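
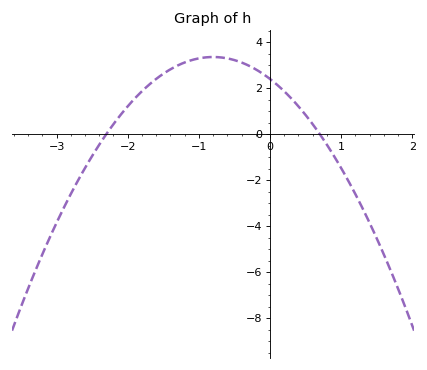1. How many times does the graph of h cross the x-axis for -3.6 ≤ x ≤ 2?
2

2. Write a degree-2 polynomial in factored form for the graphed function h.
y = -1.49(x + 2.3)(x - 0.7)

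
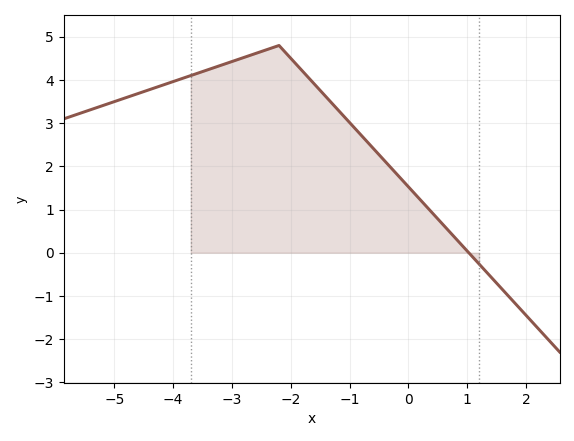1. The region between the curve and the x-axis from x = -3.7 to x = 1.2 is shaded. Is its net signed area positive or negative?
positive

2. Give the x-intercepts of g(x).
1.03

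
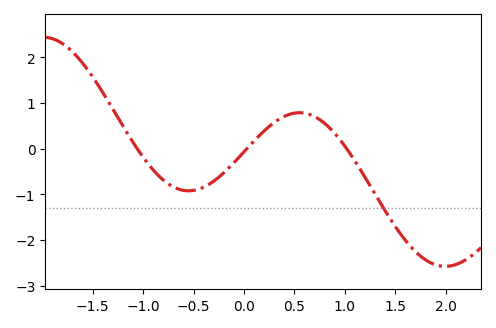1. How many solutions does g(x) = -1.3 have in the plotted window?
1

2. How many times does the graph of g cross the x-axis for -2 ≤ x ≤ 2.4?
3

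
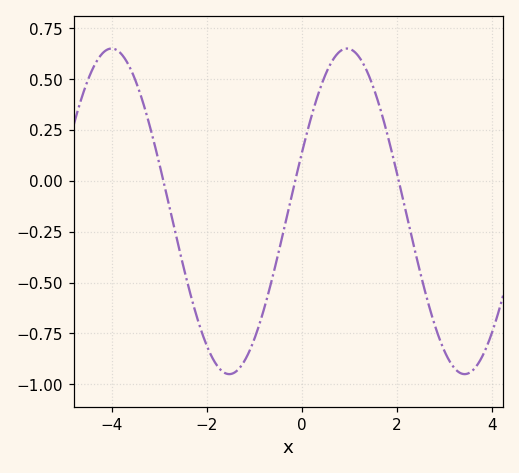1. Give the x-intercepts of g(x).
-2.91, -0.142, 2.03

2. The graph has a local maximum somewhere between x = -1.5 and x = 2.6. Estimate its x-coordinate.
0.947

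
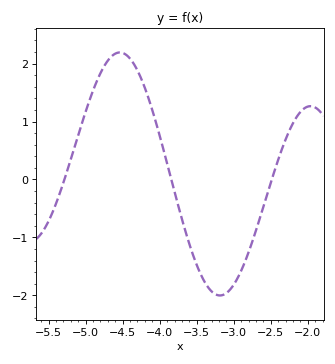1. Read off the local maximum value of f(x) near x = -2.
1.27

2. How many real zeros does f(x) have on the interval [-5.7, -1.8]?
3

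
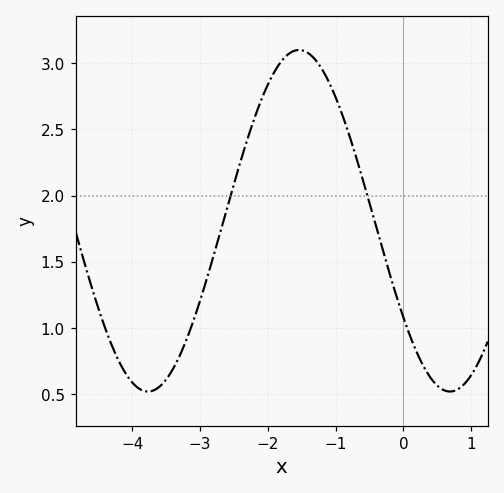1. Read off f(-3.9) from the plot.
0.542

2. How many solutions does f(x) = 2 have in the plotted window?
2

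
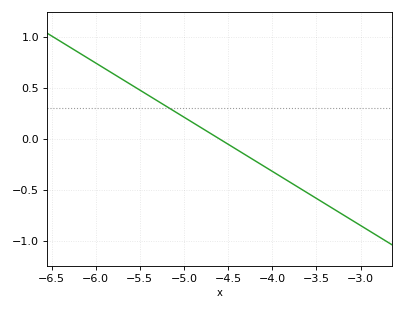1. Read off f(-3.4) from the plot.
-0.636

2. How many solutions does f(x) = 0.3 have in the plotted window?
1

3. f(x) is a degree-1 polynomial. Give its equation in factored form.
y = -0.53(x + 4.6)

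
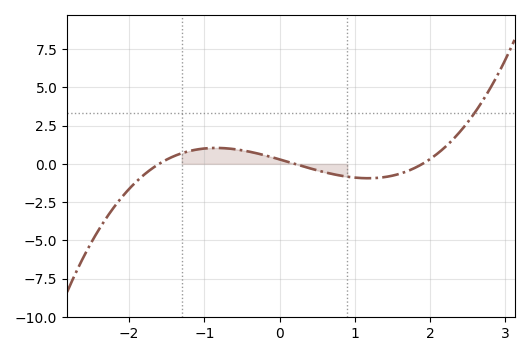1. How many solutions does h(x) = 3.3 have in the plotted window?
1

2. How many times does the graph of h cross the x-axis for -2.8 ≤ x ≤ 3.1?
3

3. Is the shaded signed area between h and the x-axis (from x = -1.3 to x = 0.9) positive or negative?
positive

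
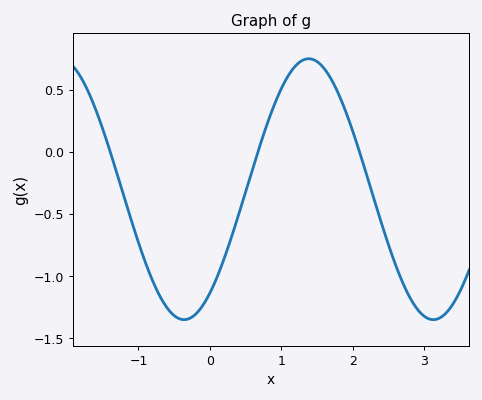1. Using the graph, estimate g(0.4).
-0.509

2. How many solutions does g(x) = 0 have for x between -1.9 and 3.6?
3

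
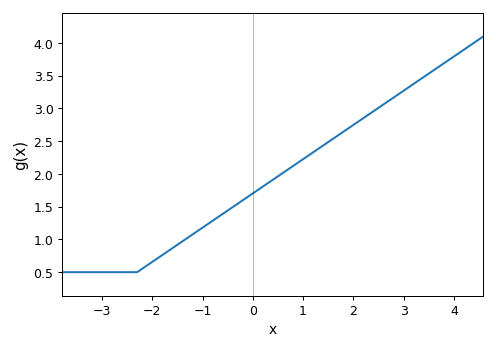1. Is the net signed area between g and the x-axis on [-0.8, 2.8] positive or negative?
positive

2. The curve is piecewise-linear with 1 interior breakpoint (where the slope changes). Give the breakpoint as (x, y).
(-2.3, 0.5)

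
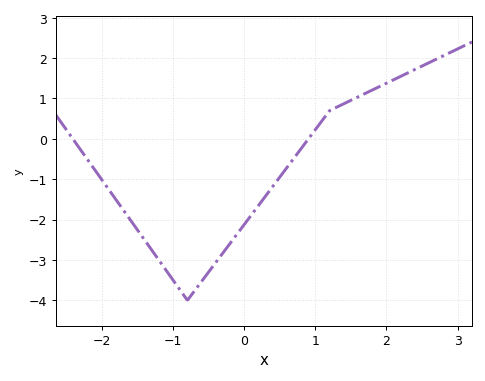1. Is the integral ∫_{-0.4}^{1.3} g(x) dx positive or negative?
negative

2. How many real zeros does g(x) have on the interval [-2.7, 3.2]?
2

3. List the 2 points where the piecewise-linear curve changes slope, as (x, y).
(-0.8, -4); (1.2, 0.7)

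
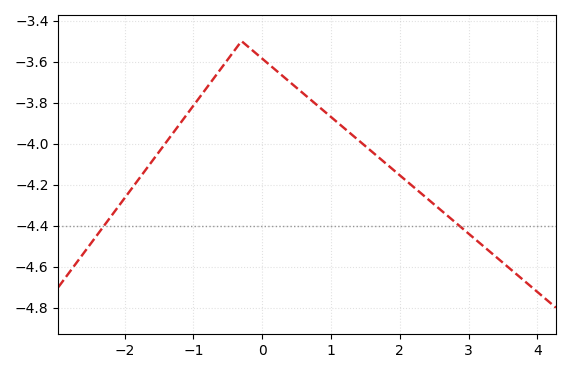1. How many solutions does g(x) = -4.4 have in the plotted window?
2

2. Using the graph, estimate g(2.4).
-4.26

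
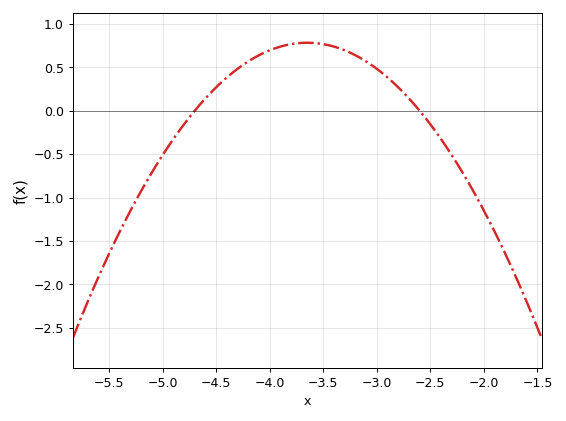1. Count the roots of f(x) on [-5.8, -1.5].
2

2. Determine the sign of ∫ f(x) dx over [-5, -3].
positive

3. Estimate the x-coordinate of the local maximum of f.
-3.6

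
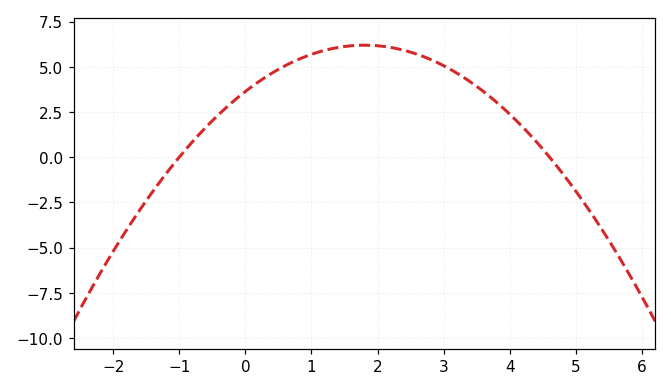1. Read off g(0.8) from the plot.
5.4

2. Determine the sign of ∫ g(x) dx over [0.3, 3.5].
positive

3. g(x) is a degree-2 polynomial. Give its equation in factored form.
y = -0.79(x + 1)(x - 4.6)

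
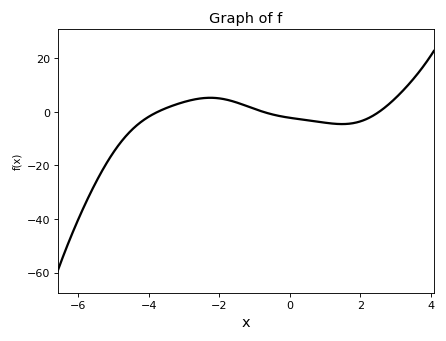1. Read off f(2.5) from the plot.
0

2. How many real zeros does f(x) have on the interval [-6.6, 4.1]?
3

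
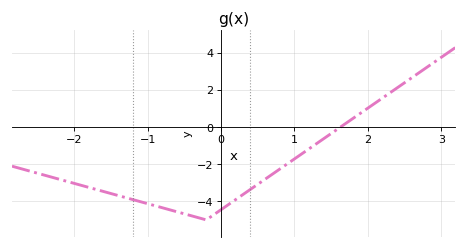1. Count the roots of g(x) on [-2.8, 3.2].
1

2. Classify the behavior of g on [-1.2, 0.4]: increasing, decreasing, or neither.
neither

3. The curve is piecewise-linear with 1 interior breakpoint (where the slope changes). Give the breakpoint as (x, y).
(-0.2, -5)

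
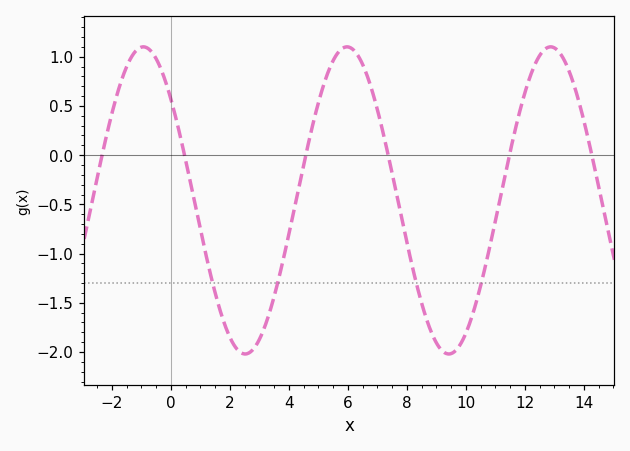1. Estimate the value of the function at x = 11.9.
0.525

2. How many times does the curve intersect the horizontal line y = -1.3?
4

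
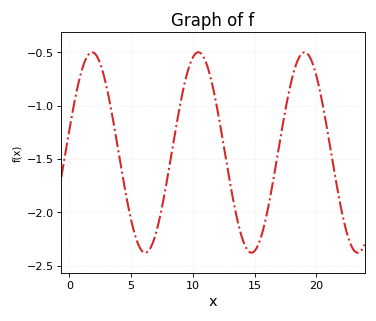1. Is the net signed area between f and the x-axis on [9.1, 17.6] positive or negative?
negative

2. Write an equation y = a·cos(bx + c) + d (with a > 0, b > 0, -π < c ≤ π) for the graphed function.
y = 0.94cos(0.73x - 1.3) - 1.44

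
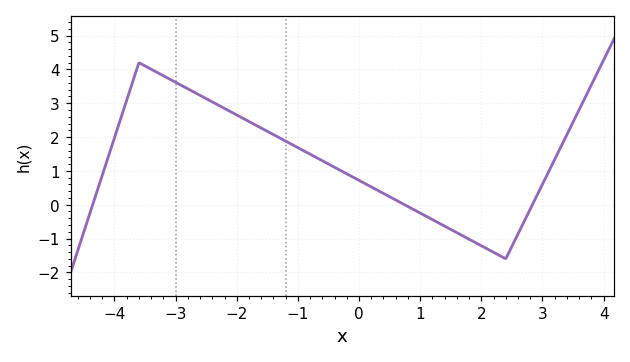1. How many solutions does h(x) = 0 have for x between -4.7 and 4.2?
3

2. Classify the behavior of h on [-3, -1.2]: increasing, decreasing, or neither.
decreasing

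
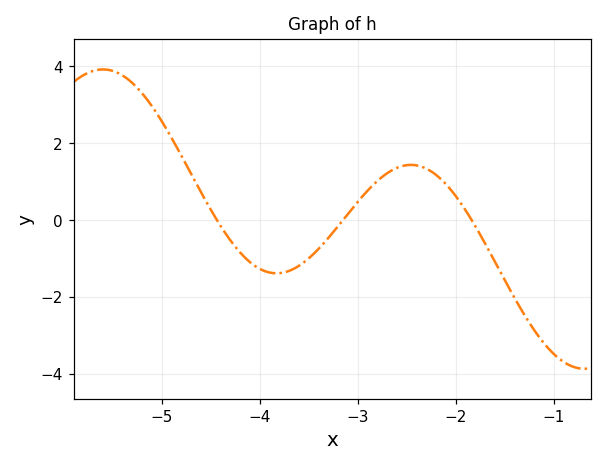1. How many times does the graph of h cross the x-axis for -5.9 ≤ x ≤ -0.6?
3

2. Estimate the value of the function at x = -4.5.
0.286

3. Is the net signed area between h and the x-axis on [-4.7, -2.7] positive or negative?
negative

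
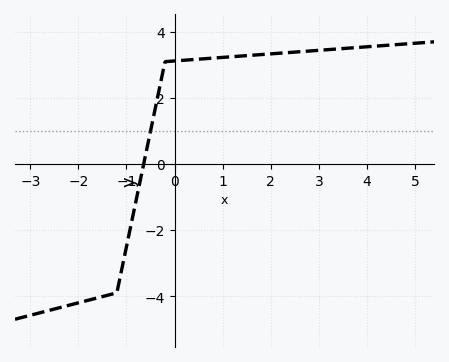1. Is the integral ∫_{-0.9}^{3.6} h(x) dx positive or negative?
positive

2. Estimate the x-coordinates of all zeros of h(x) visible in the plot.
-0.643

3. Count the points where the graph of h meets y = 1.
1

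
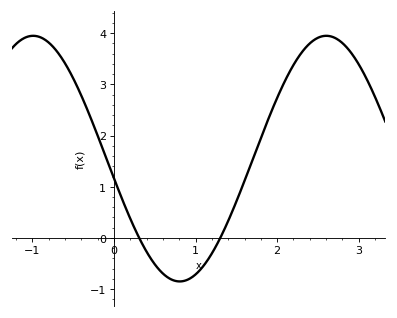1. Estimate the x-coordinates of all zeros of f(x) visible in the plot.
0.3, 1.3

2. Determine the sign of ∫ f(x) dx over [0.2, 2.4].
positive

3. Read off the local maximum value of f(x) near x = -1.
3.9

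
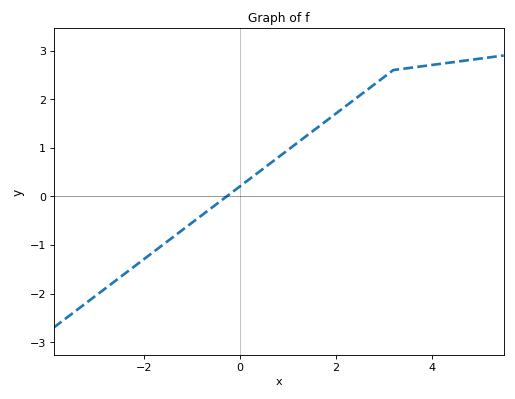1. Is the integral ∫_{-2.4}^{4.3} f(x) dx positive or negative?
positive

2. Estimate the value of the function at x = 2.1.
1.8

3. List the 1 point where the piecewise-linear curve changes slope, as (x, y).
(3.2, 2.6)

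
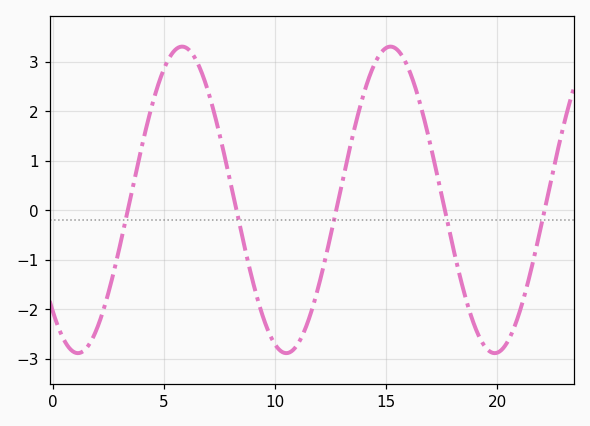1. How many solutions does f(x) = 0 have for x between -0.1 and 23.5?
5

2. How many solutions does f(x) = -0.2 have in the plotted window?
5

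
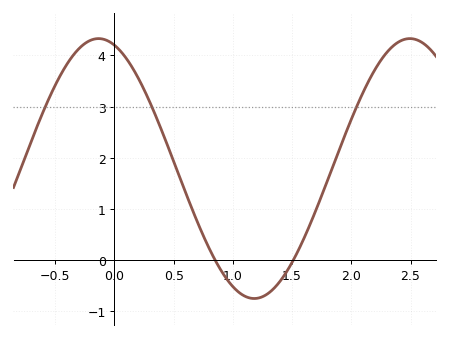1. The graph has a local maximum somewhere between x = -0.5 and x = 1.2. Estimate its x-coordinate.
-0.15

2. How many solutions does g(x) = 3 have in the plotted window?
3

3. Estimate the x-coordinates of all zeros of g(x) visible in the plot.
0.85, 1.5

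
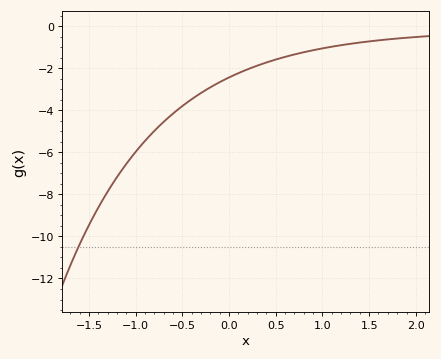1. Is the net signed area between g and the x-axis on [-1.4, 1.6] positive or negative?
negative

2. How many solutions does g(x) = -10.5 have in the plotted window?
1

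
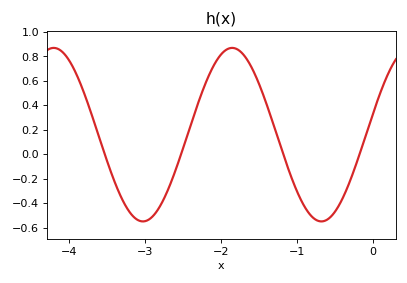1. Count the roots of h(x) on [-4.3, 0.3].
4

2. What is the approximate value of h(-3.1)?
-0.537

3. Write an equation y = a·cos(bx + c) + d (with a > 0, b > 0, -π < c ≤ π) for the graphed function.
y = 0.71cos(2.67x - 1.34) + 0.16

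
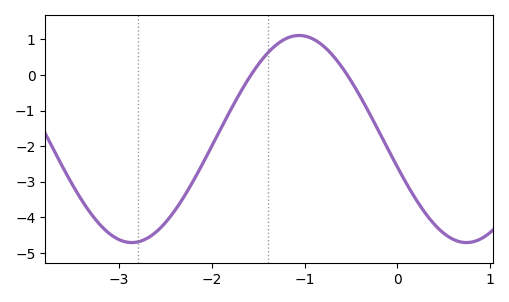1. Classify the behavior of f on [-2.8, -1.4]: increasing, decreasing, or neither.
increasing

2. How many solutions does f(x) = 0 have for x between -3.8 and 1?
2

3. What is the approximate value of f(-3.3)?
-3.91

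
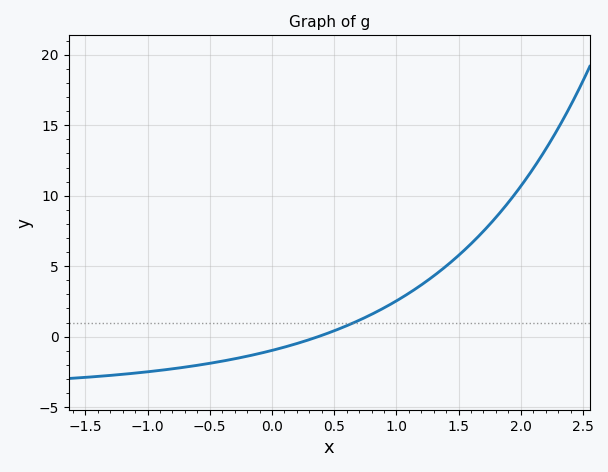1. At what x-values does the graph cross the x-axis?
0.4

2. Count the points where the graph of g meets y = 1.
1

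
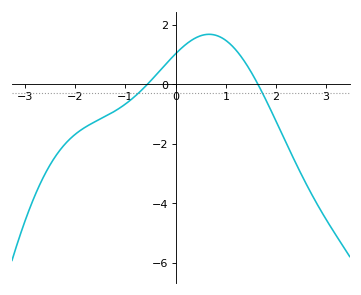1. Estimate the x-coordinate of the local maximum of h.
0.665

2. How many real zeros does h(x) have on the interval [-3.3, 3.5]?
2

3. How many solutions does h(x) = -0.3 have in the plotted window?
2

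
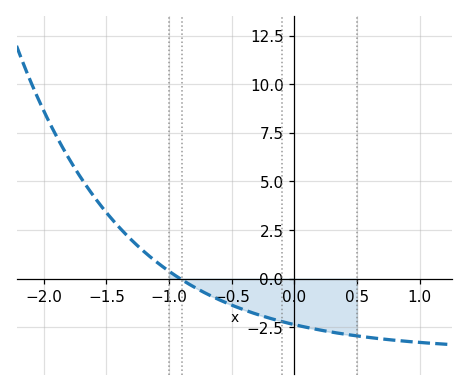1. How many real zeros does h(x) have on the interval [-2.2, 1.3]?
1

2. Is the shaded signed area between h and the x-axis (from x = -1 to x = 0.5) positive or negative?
negative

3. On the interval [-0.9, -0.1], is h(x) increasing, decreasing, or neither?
decreasing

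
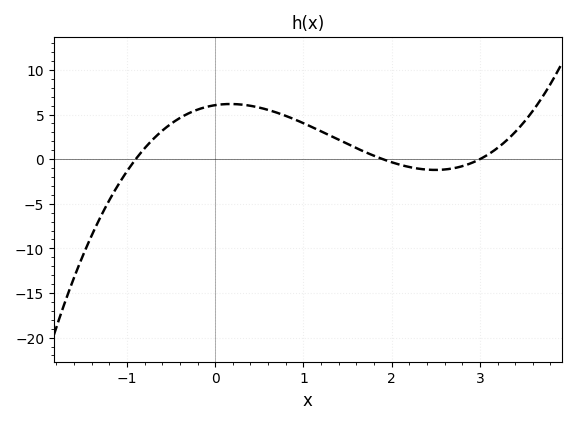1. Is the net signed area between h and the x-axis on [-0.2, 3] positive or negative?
positive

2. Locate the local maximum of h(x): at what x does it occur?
0.2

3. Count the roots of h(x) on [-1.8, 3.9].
3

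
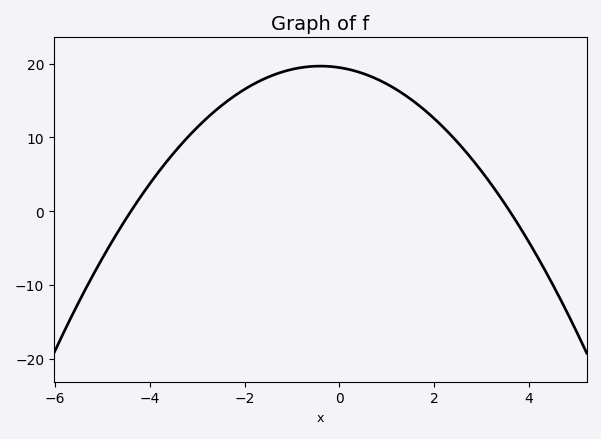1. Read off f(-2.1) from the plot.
16.1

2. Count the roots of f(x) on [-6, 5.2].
2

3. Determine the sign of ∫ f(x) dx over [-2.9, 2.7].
positive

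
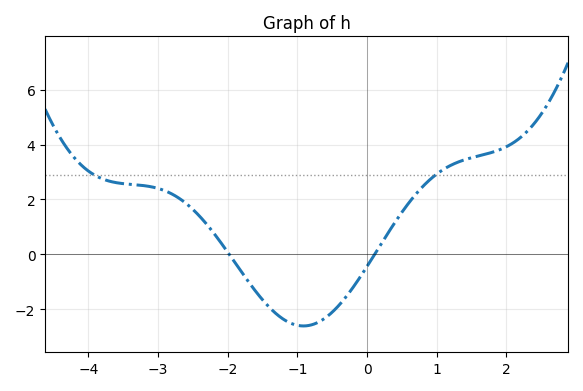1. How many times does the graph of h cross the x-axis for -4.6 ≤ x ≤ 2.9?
2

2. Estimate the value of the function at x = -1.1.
-2.5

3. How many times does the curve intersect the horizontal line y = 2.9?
2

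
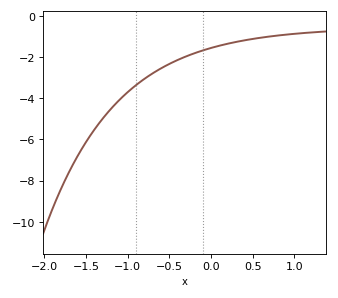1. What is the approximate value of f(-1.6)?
-6.81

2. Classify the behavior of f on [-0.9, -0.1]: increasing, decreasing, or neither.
increasing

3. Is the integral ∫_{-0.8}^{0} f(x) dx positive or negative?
negative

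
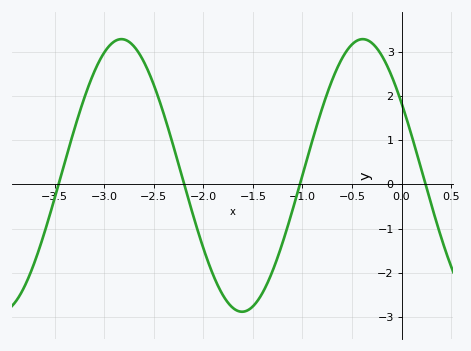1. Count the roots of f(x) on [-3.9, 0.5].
4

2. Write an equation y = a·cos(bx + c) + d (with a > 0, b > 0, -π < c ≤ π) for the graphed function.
y = 3.08cos(2.58x + 1.01) + 0.2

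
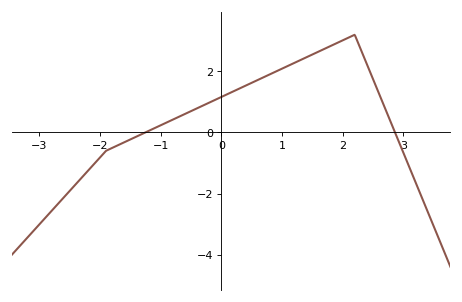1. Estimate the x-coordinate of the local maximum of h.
2.2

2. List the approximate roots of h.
-1.25, 2.86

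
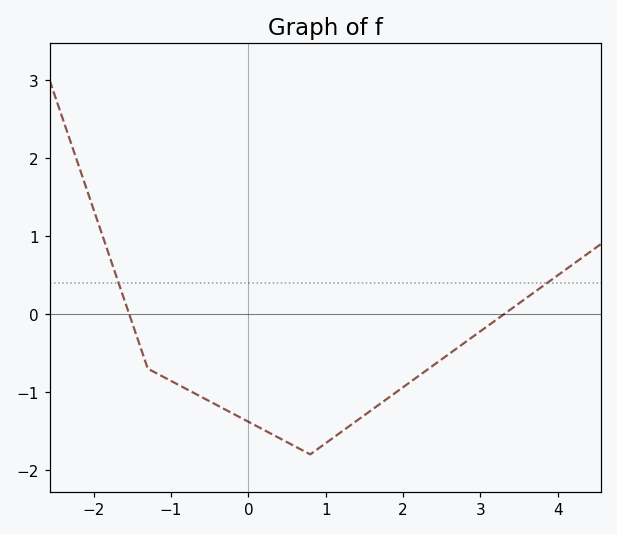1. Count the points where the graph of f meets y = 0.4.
2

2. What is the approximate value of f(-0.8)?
-0.962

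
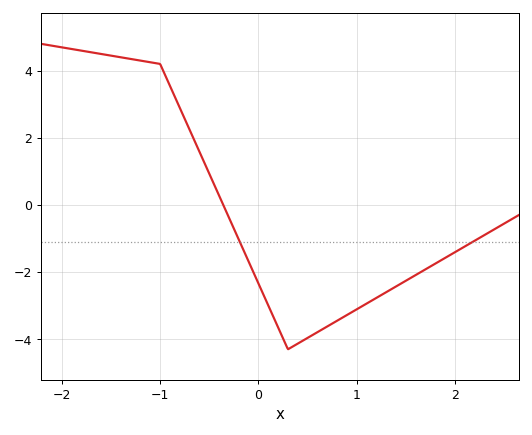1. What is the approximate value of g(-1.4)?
4.4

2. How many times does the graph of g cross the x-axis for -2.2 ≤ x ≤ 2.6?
1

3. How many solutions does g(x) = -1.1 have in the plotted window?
2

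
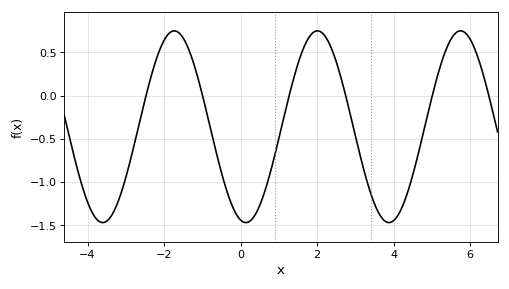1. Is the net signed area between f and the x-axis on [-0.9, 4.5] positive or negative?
negative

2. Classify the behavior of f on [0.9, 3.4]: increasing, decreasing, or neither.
neither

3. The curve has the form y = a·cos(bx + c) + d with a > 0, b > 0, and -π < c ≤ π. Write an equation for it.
y = 1.11cos(1.68x + 2.91) - 0.36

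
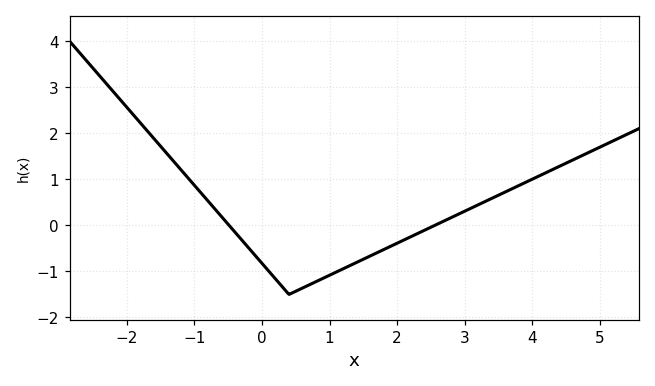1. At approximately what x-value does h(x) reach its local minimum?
0.401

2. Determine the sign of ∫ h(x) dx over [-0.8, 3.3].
negative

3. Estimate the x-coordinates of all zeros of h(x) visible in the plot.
-0.485, 2.56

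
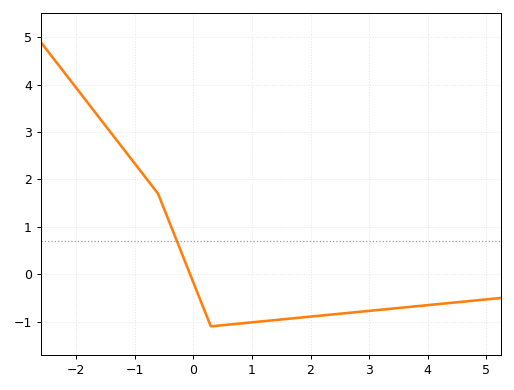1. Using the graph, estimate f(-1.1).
2.5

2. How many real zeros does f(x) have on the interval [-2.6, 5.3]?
1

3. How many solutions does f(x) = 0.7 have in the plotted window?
1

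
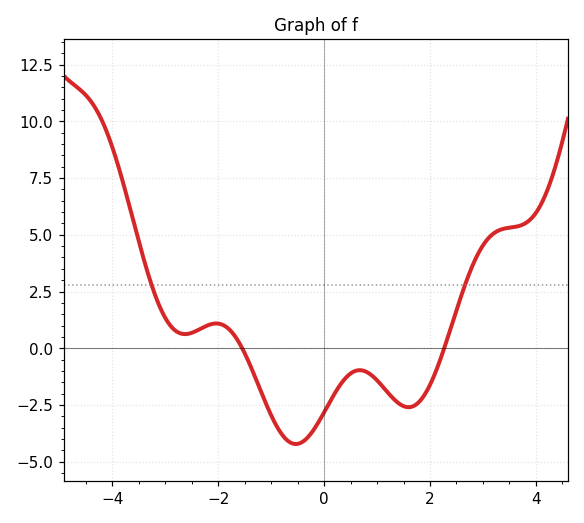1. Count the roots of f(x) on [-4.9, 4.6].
2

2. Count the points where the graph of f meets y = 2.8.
2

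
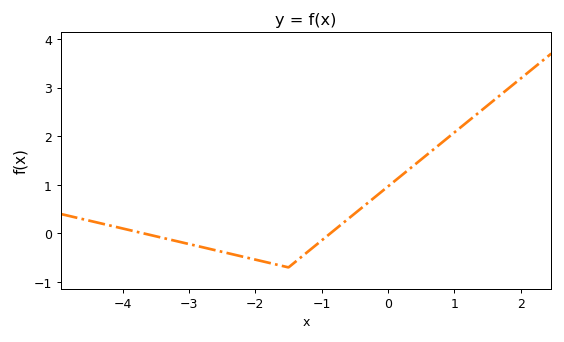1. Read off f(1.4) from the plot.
2.52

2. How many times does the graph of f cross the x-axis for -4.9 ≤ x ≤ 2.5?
2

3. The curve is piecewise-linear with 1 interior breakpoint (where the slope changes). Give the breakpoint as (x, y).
(-1.5, -0.7)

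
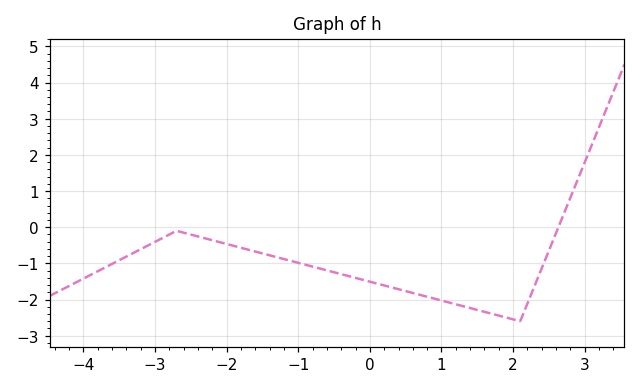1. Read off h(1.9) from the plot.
-2.5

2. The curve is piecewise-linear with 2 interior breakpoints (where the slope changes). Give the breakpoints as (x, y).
(-2.7, -0.1); (2.1, -2.6)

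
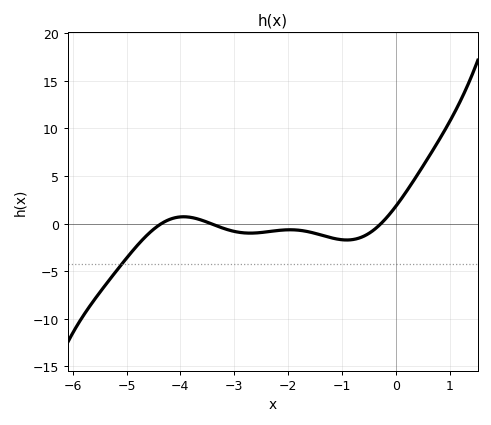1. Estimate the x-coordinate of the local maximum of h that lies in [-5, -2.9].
-3.94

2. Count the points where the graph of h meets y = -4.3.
1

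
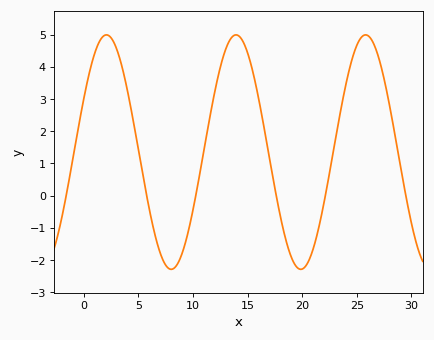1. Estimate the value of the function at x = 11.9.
3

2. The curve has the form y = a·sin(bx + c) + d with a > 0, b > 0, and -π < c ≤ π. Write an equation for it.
y = 3.64sin(0.53x + 0.46) + 1.35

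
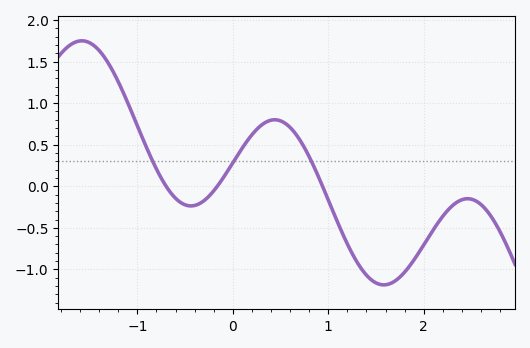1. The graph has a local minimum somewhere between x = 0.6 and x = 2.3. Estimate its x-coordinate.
1.58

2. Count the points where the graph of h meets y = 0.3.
3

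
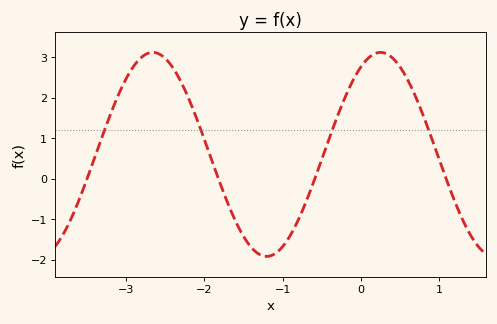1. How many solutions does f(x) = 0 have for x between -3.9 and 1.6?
4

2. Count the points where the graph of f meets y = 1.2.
4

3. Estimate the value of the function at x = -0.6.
-0.06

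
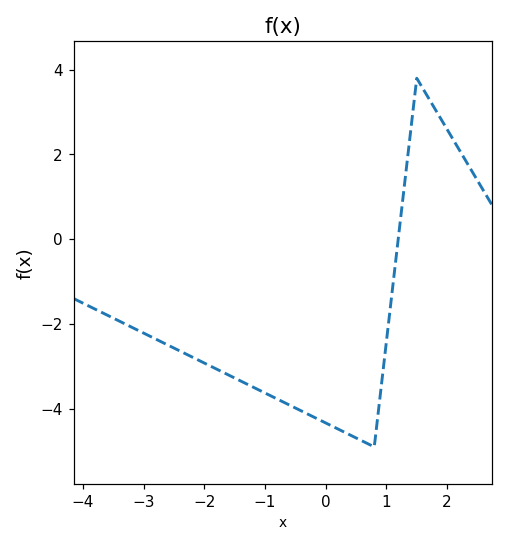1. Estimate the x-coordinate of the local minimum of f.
0.798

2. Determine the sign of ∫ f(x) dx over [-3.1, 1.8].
negative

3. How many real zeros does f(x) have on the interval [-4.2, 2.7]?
1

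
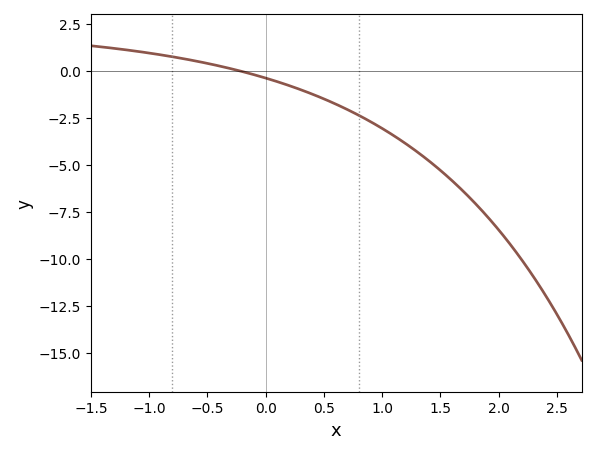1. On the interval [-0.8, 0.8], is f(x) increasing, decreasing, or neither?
decreasing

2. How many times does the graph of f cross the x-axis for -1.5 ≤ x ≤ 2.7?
1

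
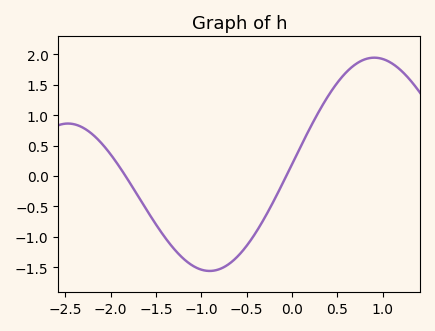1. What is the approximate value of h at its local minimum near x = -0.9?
-1.56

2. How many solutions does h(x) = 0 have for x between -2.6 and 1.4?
2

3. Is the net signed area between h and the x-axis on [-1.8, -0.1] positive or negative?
negative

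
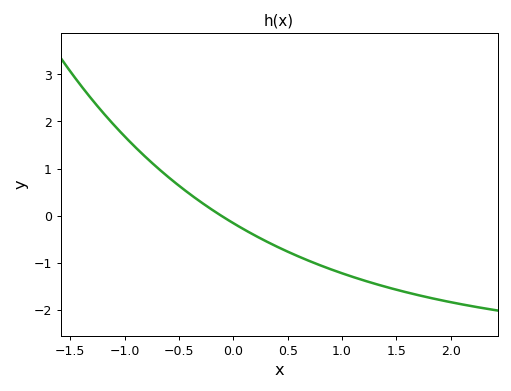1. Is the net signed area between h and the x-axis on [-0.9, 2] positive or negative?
negative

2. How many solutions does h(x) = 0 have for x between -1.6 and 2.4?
1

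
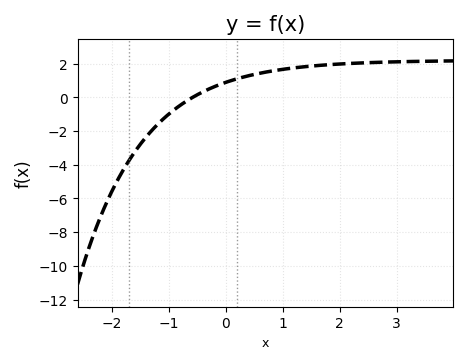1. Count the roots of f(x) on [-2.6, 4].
1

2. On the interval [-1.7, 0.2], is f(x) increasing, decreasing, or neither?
increasing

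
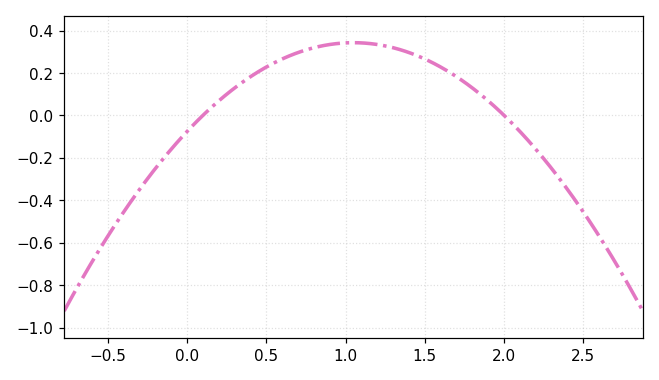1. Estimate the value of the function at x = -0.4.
-0.46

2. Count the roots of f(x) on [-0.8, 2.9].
2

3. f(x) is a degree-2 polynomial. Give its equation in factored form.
y = -0.38(x - 0.1)(x - 2)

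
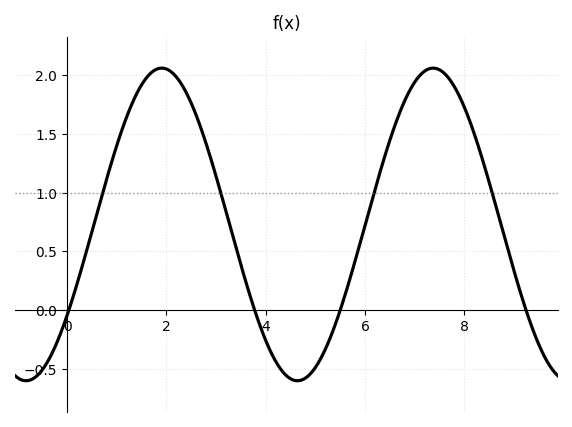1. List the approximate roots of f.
0.035, 3.78, 5.5, 9.24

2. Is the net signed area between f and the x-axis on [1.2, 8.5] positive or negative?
positive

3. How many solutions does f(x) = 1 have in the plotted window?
4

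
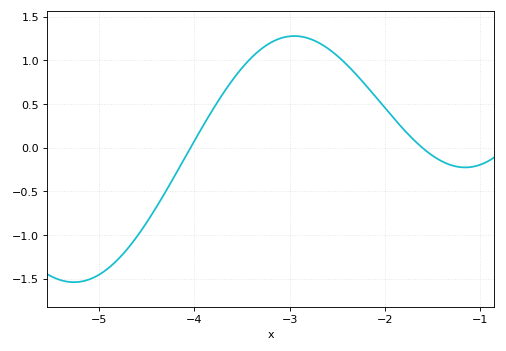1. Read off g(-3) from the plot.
1.28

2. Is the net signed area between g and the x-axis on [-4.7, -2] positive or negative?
positive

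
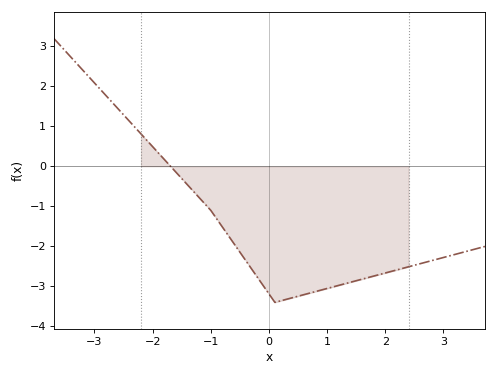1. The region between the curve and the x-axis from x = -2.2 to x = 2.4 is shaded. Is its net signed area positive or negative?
negative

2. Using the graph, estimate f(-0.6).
-1.9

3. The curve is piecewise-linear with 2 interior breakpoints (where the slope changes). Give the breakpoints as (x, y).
(-1, -1.1); (0.1, -3.4)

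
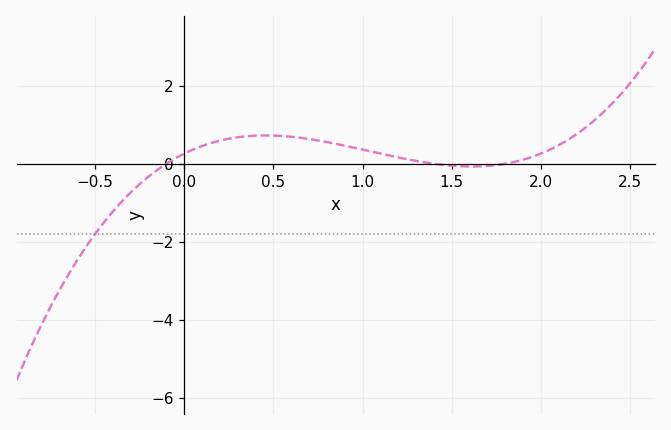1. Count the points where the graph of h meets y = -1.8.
1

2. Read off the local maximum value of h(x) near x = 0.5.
0.8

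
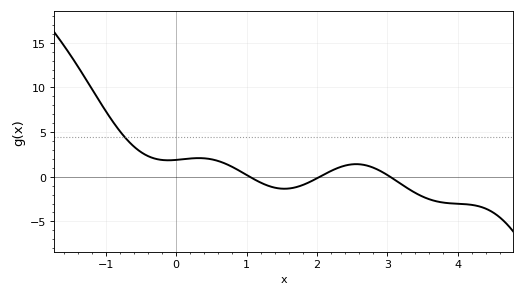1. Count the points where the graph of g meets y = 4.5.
1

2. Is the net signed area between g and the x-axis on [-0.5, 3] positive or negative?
positive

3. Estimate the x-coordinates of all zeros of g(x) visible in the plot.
1.04, 2.04, 3.04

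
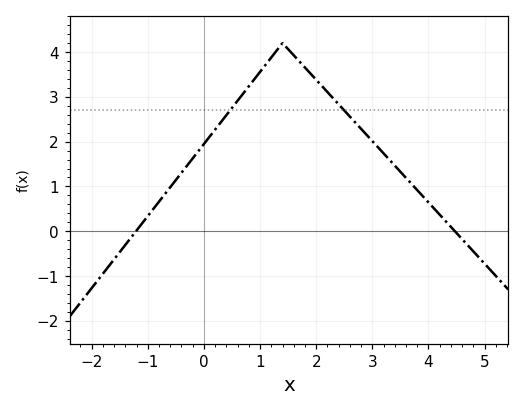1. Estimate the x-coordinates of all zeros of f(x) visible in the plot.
-1.21, 4.47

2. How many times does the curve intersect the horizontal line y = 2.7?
2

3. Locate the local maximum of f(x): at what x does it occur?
1.4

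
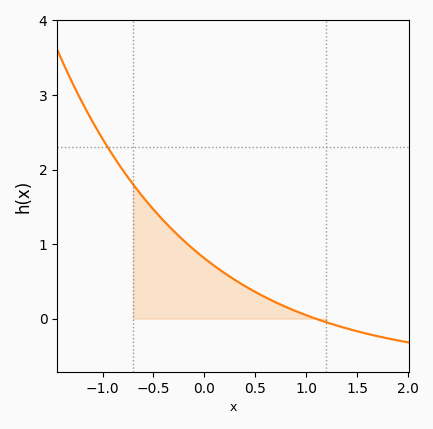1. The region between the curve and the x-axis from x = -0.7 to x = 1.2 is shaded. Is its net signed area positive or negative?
positive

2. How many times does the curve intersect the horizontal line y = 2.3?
1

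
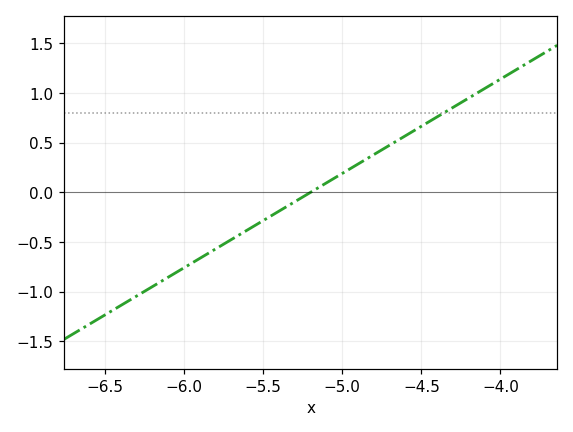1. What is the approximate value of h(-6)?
-0.76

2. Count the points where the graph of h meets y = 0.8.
1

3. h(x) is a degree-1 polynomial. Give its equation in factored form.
y = 0.95(x + 5.2)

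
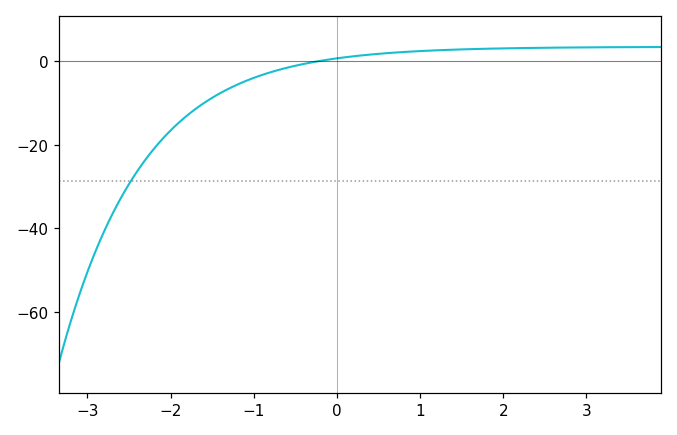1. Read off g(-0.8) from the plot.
-2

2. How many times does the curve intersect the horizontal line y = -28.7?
1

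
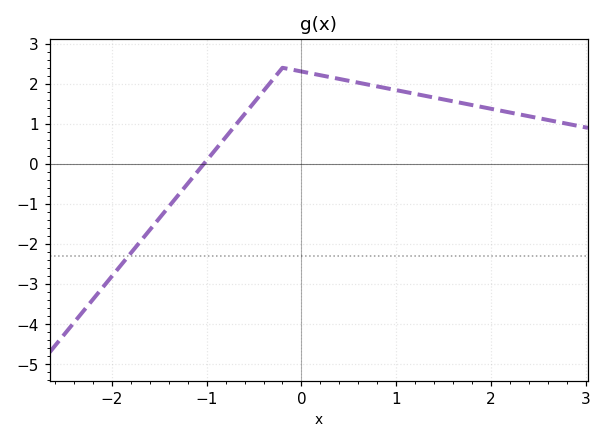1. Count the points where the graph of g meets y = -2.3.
1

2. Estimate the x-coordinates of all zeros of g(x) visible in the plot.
-1.03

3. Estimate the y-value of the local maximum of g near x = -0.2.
2.4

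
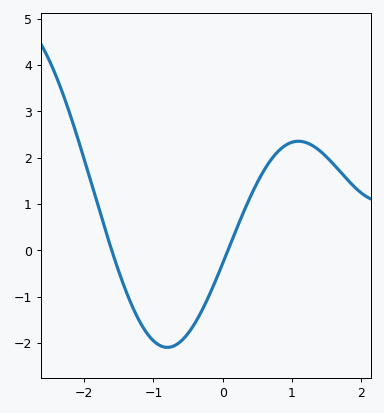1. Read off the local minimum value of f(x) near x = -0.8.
-2.1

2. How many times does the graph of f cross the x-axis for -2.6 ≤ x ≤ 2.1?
2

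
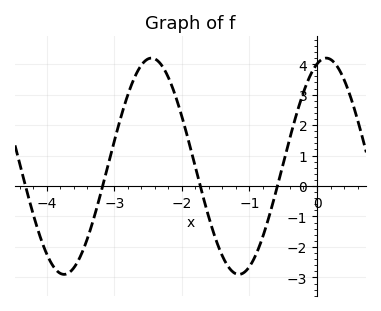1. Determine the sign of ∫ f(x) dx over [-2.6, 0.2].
positive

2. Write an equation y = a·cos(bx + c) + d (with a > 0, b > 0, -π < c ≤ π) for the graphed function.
y = 3.55cos(2.4x - 0.33) + 0.65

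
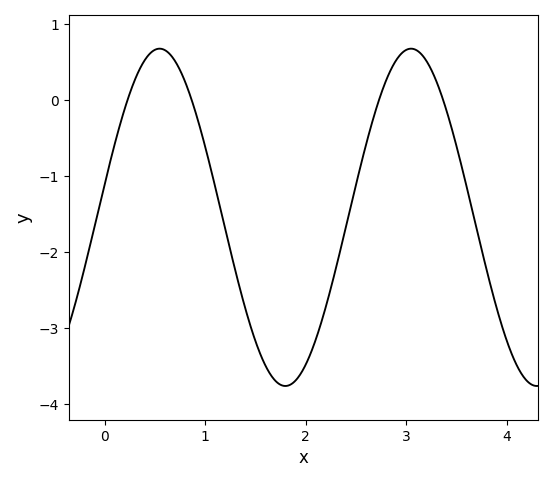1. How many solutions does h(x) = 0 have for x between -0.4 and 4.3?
4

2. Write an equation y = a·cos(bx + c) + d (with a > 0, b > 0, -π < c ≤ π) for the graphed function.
y = 2.22cos(2.5x - 1.4) - 1.54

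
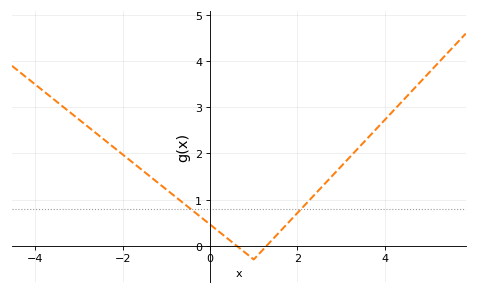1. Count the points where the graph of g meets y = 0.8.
2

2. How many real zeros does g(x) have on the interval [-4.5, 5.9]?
2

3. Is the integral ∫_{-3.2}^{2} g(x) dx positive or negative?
positive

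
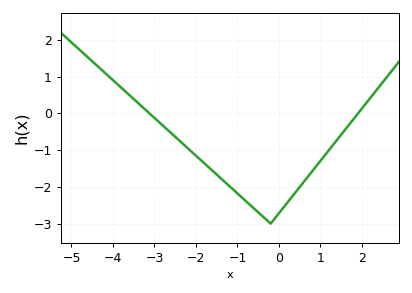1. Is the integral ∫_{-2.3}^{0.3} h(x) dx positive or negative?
negative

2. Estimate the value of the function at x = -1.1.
-2.1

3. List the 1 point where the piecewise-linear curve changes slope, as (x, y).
(-0.2, -3)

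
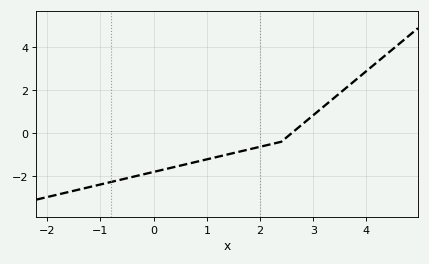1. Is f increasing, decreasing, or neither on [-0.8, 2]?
increasing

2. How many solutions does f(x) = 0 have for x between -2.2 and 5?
1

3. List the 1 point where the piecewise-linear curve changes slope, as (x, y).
(2.4, -0.4)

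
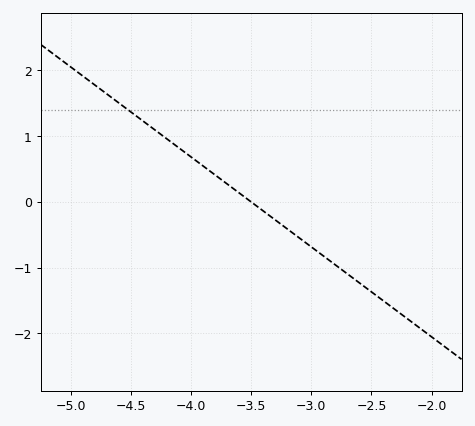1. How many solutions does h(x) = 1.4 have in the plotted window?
1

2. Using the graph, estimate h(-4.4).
1.23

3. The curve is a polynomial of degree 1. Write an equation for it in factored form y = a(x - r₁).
y = -1.37(x + 3.5)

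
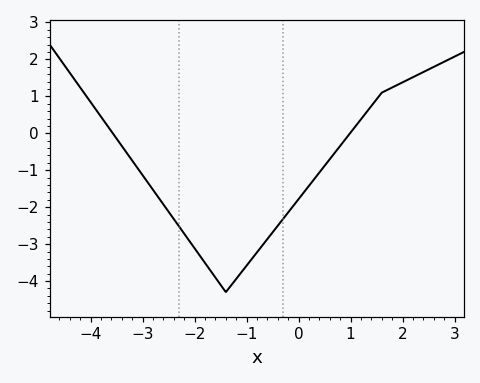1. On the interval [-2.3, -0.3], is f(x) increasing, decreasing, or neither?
neither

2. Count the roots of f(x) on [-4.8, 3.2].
2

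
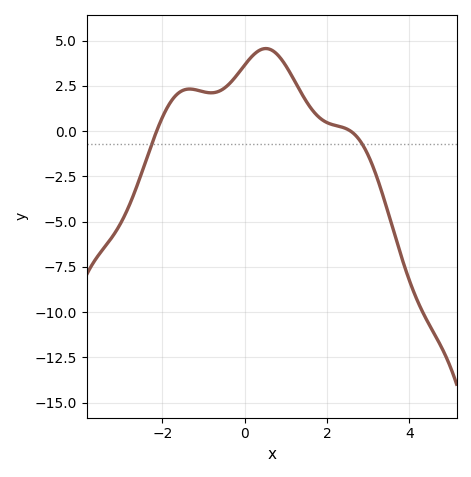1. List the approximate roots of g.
-2.2, 2.6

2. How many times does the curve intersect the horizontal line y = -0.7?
2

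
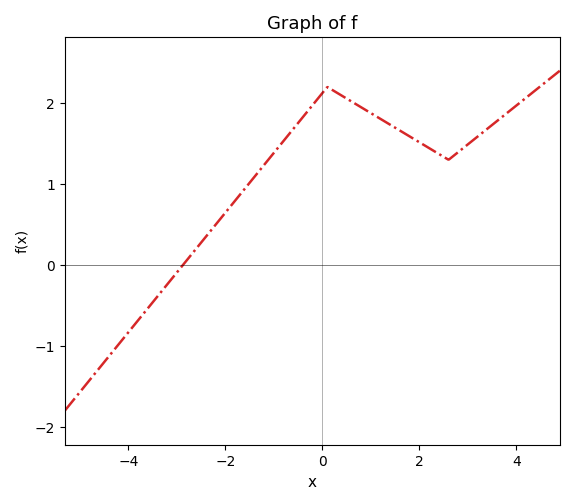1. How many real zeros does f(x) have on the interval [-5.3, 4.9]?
1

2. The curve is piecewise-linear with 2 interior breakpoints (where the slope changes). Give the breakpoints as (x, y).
(0.1, 2.2); (2.6, 1.3)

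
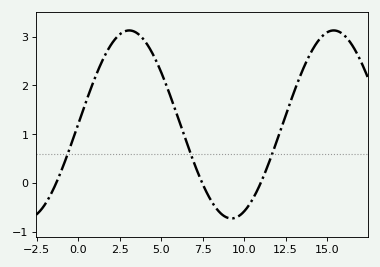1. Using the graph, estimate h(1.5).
2.5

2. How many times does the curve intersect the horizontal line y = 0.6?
3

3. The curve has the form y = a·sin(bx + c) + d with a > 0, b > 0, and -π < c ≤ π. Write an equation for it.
y = 1.93sin(0.51x + 0) + 1.2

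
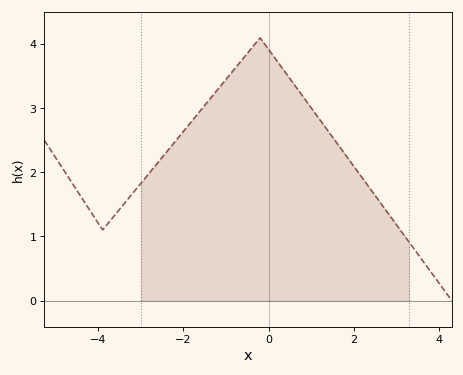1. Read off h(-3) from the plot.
1.83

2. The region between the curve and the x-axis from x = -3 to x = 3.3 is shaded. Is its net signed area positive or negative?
positive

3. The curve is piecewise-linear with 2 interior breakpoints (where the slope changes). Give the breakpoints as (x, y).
(-3.9, 1.1); (-0.2, 4.1)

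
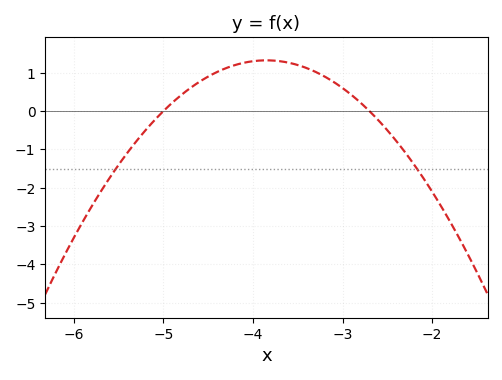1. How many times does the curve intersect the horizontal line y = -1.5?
2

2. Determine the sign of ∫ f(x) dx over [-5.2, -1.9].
positive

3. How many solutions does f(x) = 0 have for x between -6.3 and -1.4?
2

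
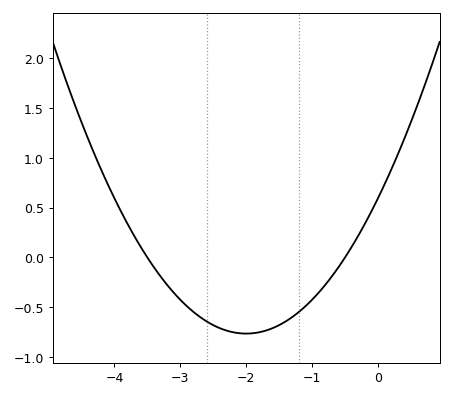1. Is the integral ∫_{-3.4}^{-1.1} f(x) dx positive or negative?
negative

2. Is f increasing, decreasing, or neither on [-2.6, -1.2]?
neither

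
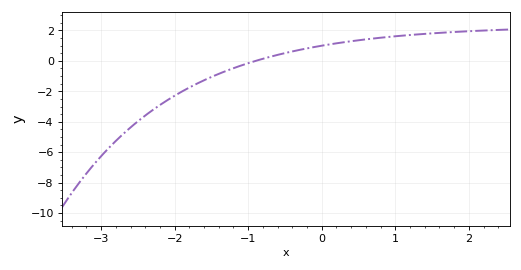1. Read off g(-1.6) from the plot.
-1.2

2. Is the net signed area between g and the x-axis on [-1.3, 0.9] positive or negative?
positive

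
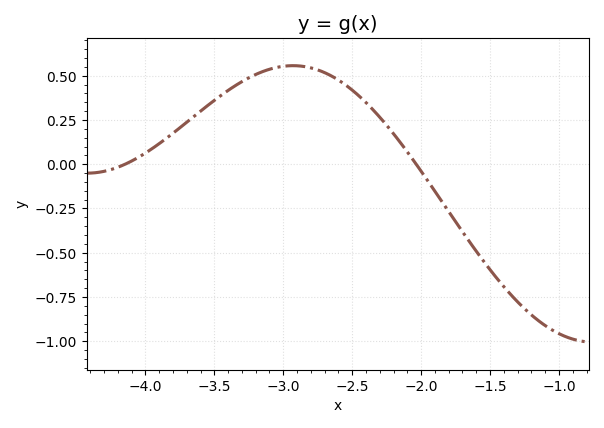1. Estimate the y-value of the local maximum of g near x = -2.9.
0.557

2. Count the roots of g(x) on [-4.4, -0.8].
2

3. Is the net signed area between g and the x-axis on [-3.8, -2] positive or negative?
positive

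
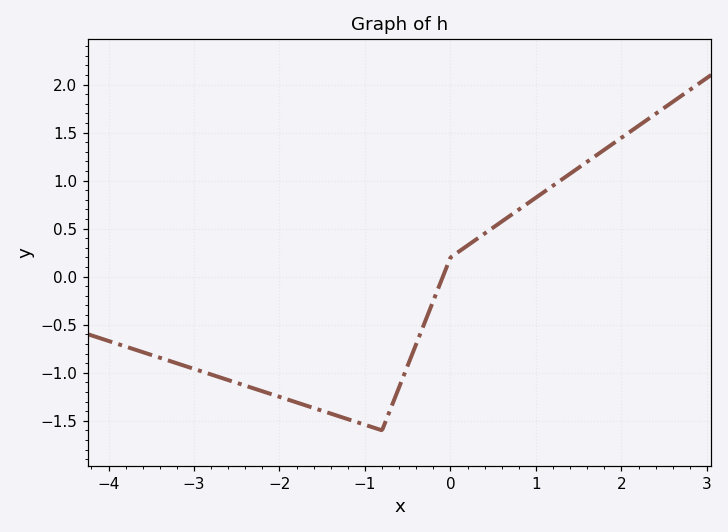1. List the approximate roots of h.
-0.089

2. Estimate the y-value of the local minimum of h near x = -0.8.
-1.6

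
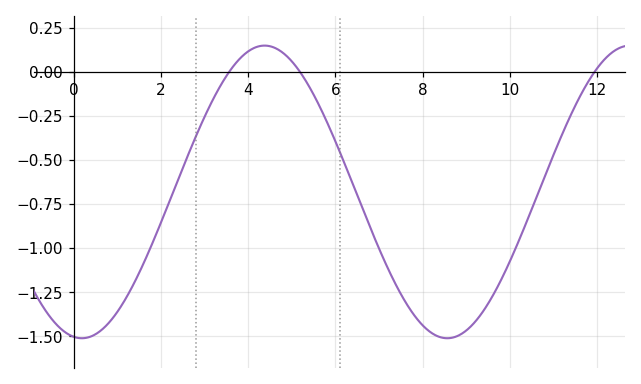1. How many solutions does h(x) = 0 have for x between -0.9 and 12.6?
3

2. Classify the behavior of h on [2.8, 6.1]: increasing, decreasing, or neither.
neither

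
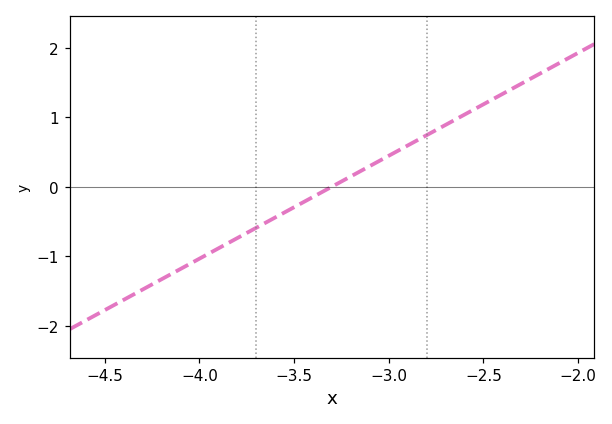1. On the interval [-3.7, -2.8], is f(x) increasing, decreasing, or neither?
increasing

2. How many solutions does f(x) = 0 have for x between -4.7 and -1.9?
1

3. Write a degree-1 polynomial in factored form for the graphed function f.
y = 1.48(x + 3.3)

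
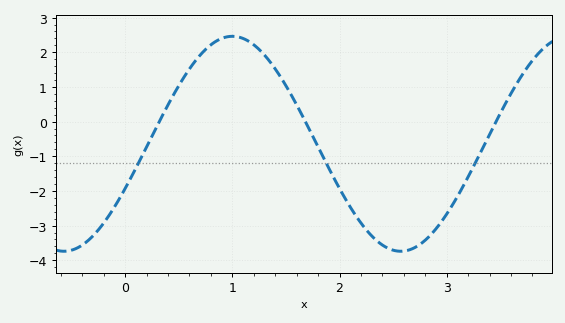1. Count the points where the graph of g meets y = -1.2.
3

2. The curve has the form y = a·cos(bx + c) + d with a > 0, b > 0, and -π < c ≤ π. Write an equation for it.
y = 3.1cos(2x - 2) - 0.64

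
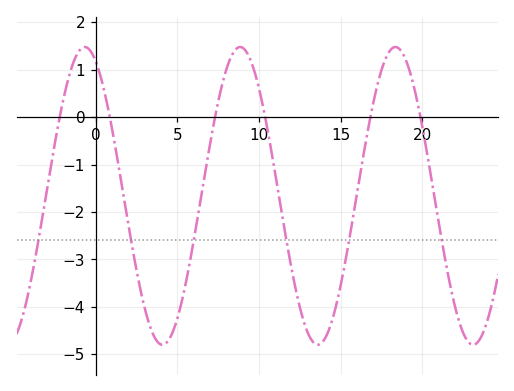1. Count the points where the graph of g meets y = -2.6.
6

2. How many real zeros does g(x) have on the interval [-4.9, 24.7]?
6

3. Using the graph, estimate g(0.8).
0.094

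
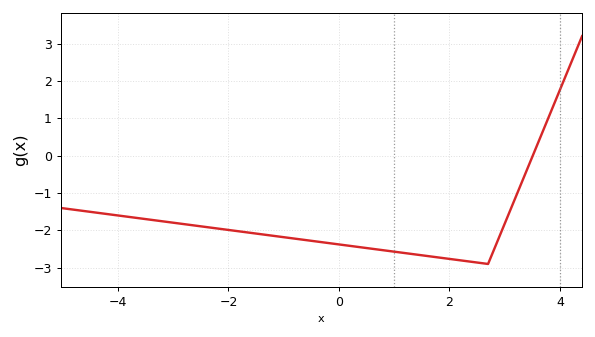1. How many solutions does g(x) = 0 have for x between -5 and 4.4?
1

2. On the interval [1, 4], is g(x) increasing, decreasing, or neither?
neither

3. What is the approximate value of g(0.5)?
-2.5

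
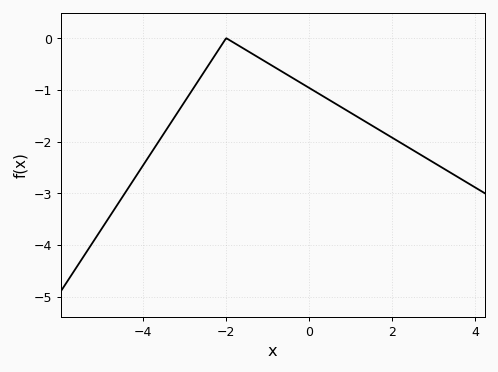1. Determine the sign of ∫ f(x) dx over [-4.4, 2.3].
negative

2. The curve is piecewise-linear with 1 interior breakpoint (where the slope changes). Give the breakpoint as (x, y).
(-2, 0)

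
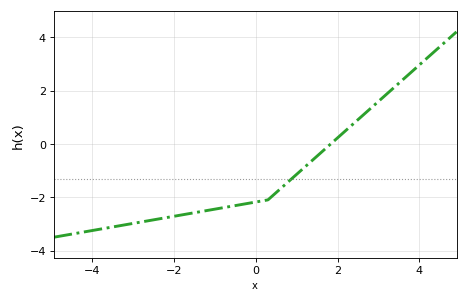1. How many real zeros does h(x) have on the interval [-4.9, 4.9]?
1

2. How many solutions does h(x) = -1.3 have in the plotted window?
1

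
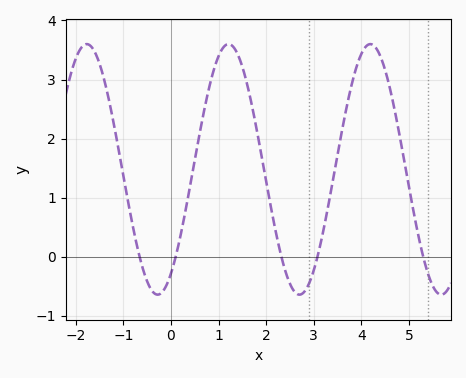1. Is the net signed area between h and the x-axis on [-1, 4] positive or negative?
positive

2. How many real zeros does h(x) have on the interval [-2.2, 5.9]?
5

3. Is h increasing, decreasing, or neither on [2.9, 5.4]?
neither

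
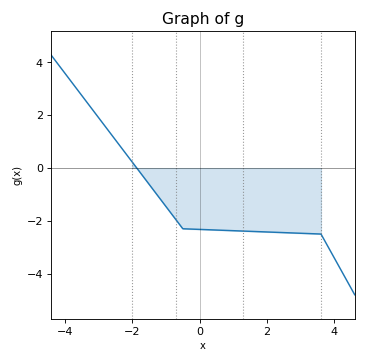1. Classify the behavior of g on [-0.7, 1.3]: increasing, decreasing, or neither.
decreasing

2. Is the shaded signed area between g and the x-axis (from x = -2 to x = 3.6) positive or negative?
negative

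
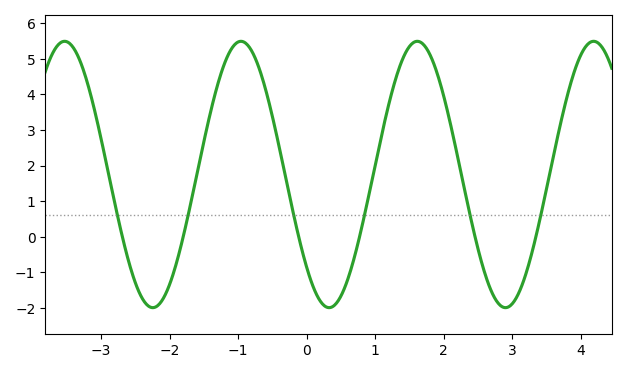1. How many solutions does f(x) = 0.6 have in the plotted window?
6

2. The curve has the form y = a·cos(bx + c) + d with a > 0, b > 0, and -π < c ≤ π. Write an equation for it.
y = 3.74cos(2.4x + 2.3) + 1.75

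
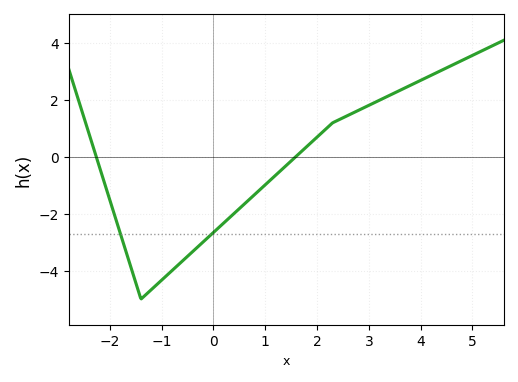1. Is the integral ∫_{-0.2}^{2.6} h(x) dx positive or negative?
negative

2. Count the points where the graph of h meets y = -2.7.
2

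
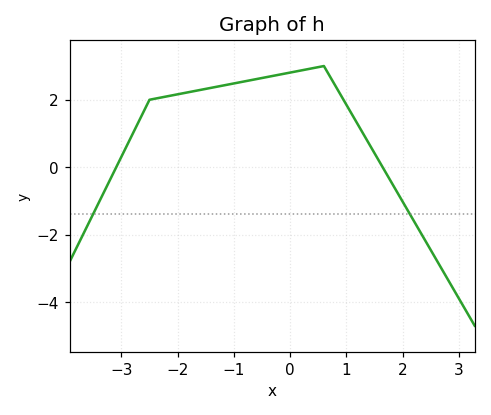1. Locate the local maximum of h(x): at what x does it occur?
0.6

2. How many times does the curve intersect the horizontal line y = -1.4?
2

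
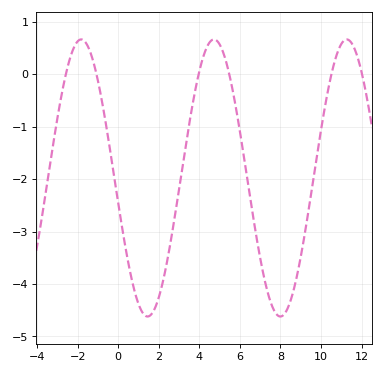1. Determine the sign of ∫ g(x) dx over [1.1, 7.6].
negative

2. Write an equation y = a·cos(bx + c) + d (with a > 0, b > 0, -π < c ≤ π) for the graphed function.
y = 2.64cos(0.96x + 1.75) - 1.98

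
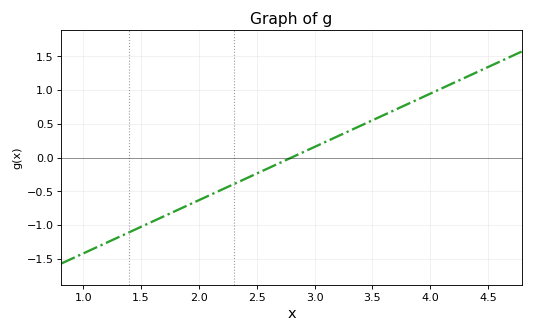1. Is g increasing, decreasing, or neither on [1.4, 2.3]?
increasing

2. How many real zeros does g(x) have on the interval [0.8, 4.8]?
1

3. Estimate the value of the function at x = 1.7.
-0.85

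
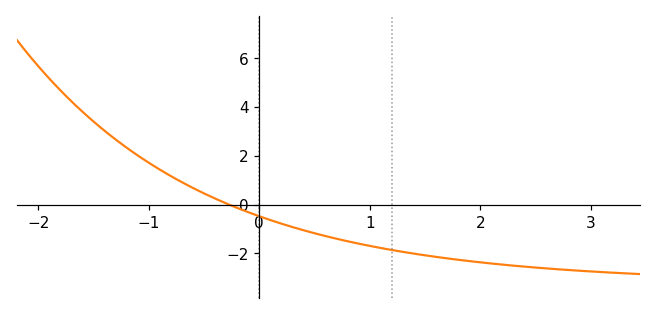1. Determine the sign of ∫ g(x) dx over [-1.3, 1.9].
negative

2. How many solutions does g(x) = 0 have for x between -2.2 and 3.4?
1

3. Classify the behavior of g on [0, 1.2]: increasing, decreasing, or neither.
decreasing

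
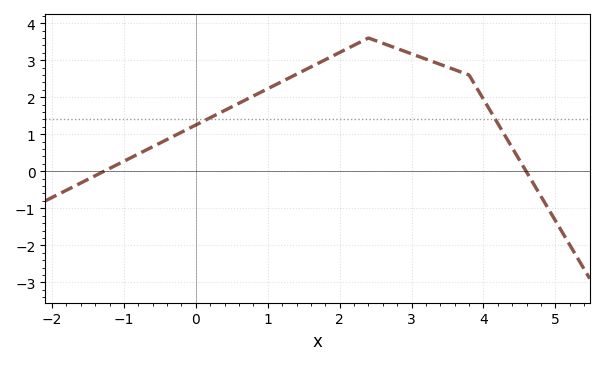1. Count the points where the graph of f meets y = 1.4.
2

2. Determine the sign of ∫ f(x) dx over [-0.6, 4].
positive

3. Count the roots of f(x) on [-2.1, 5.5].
2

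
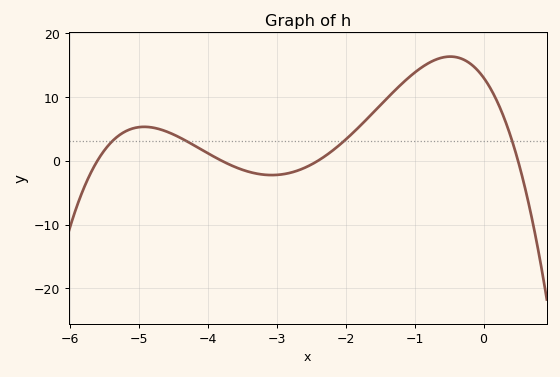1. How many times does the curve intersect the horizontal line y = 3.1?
4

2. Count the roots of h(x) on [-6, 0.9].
4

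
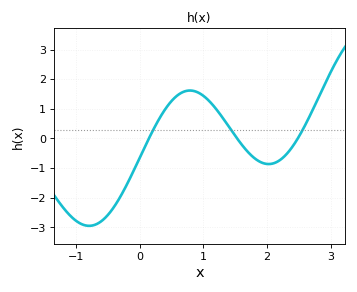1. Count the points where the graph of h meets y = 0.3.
3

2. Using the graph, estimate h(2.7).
0.884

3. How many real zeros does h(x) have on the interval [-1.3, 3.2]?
3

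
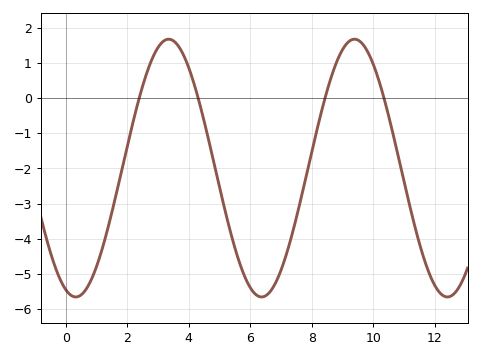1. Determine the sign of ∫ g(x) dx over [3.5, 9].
negative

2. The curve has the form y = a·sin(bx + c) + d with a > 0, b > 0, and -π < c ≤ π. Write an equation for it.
y = 3.67sin(1x - 1.9) - 1.99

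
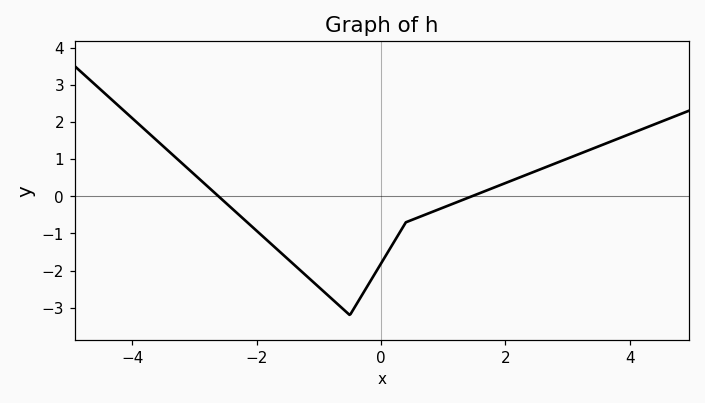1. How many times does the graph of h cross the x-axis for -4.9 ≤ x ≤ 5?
2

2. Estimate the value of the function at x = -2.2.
-0.6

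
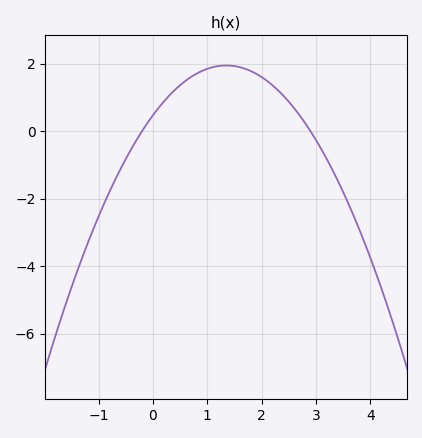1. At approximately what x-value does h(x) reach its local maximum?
1.4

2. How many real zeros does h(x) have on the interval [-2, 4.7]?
2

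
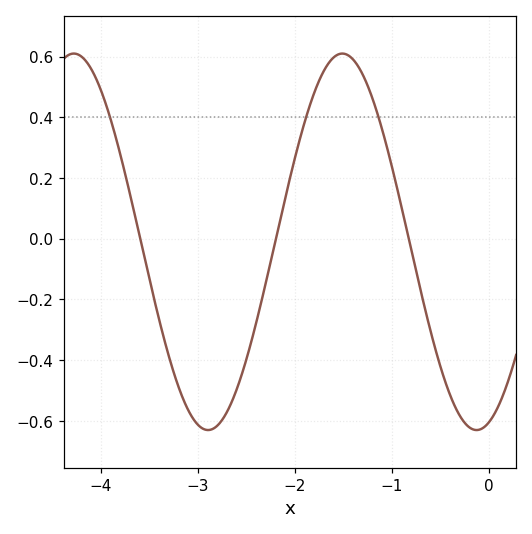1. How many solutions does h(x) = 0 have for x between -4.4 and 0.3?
3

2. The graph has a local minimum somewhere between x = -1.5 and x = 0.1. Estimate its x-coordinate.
-0.1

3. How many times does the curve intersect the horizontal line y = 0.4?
3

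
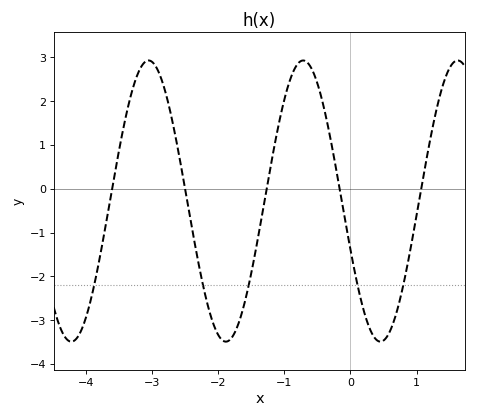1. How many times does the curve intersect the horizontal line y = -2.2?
5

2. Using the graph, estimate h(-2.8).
2.2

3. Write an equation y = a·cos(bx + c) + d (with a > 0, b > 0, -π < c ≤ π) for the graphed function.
y = 3.21cos(2.7x + 1.9) - 0.28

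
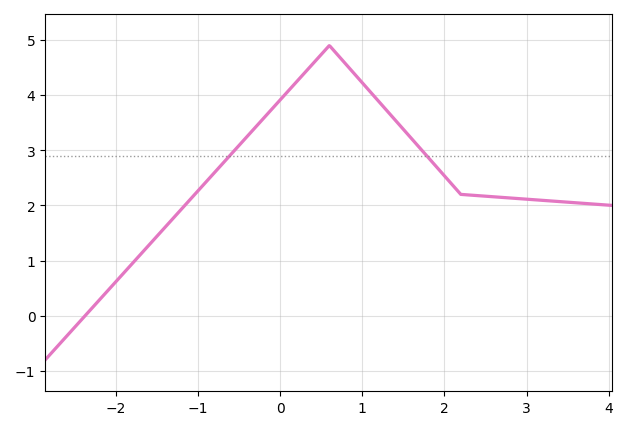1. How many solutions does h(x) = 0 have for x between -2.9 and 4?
1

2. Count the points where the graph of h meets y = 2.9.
2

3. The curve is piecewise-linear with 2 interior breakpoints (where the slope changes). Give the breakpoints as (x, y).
(0.6, 4.9); (2.2, 2.2)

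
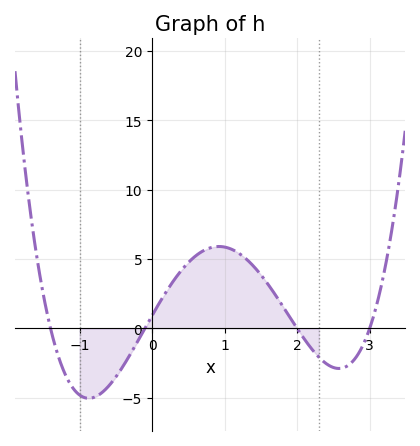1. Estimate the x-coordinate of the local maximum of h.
0.921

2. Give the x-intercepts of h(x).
-1.4, -0.1, 2, 3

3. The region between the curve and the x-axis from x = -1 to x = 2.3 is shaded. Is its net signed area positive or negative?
positive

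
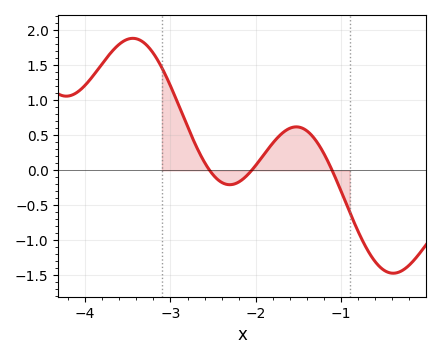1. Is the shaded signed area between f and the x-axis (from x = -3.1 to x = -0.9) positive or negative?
positive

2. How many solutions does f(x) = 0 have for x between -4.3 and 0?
3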